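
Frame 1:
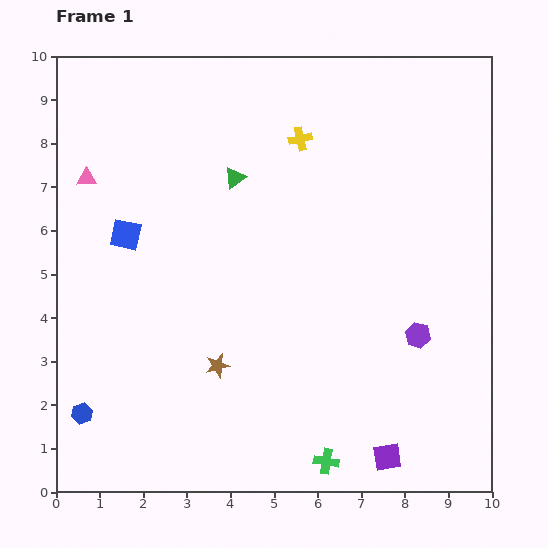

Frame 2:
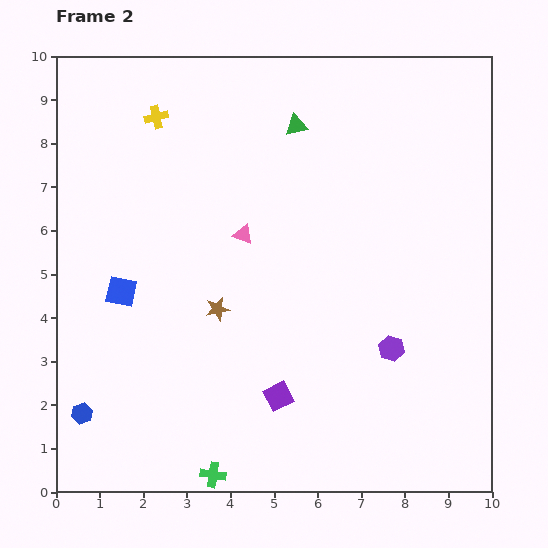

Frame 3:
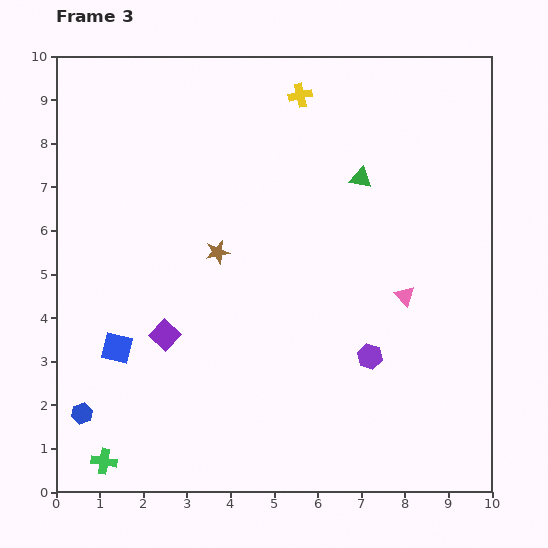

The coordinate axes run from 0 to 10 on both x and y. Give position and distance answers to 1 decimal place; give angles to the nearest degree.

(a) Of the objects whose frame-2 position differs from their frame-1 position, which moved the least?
the purple hexagon

(moved 0.7)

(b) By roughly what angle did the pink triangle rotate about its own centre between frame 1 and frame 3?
50° clockwise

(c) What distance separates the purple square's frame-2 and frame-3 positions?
3.0

The purple square moved from (5.1, 2.2) to (2.5, 3.6), a distance of √(2.6² + 1.4²) ≈ 3.0.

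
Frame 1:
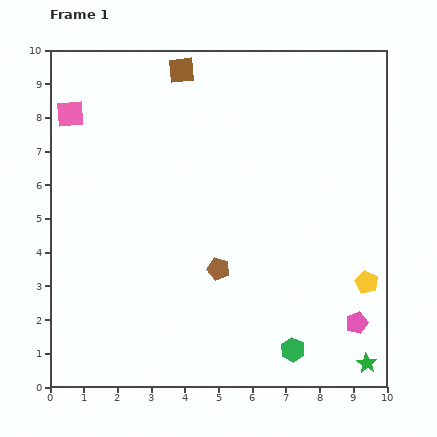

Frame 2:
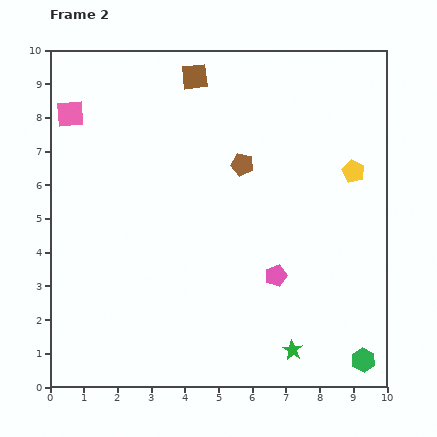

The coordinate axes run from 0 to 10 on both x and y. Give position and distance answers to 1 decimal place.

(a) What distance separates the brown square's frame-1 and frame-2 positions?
0.4

The brown square moved from (3.9, 9.4) to (4.3, 9.2), a distance of √(0.4² + 0.2²) ≈ 0.4.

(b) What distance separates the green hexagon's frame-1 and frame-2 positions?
2.1

The green hexagon moved from (7.2, 1.1) to (9.3, 0.8), a distance of √(2.1² + 0.3²) ≈ 2.1.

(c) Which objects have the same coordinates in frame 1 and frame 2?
the pink square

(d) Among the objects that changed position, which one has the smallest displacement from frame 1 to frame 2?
the brown square

(moved 0.4)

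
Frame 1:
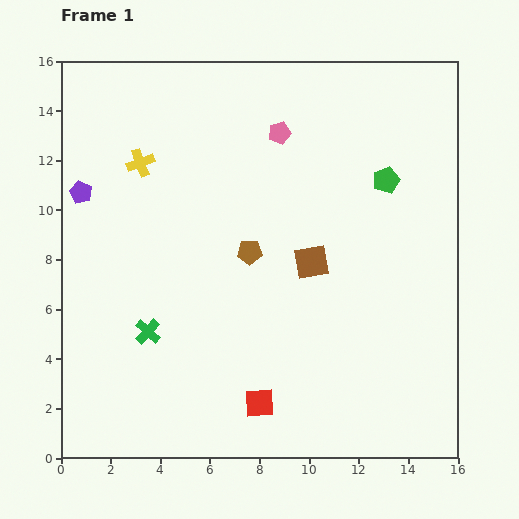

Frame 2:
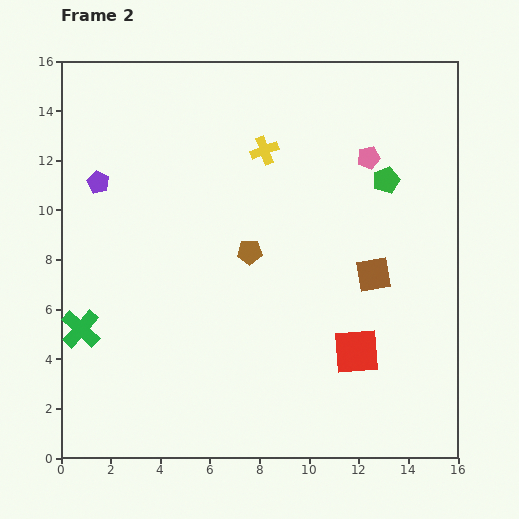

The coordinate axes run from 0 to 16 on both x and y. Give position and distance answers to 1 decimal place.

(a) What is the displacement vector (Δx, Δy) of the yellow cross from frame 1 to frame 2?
(5.0, 0.5)

The yellow cross was at (3.2, 11.9) in frame 1 and (8.2, 12.4) in frame 2.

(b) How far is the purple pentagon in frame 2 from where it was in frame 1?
0.8

The purple pentagon moved from (0.8, 10.7) to (1.5, 11.1), a distance of √(0.7² + 0.4²) ≈ 0.8.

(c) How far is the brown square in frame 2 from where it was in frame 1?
2.5

The brown square moved from (10.1, 7.9) to (12.6, 7.4), a distance of √(2.5² + 0.5²) ≈ 2.5.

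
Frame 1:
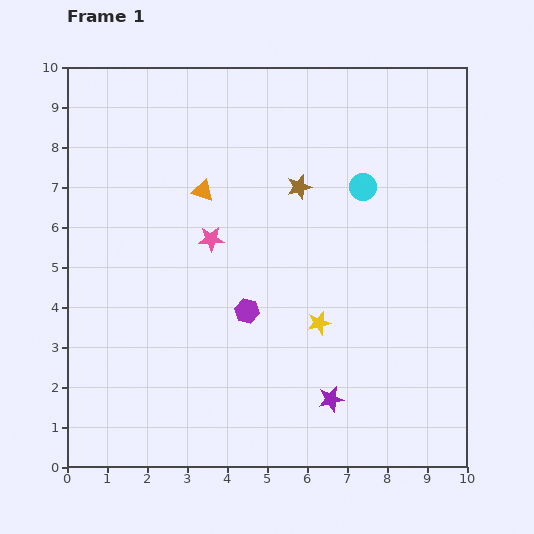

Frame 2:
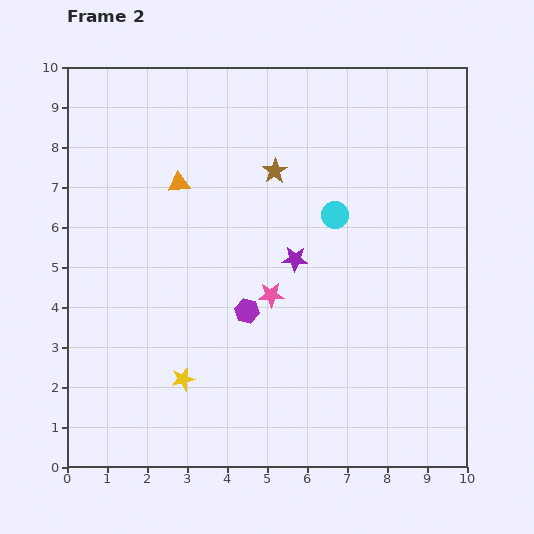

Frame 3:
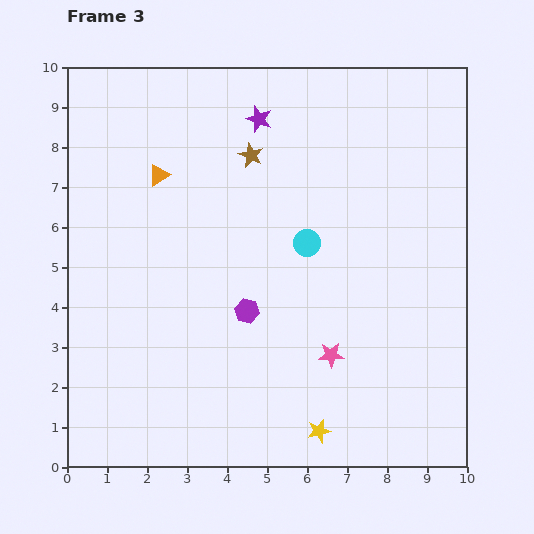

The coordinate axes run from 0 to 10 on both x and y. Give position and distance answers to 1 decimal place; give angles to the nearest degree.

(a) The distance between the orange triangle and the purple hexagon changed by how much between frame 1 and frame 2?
+0.4

Distance in frame 1: 3.2. Distance in frame 2: 3.6.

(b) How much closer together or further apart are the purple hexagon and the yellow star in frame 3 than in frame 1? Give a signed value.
+1.7

Distance in frame 1: 1.8. Distance in frame 3: 3.5.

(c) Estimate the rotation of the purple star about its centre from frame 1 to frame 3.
31° clockwise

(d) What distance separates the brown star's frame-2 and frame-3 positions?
0.7

The brown star moved from (5.2, 7.4) to (4.6, 7.8), a distance of √(0.6² + 0.4²) ≈ 0.7.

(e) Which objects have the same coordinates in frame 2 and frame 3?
the purple hexagon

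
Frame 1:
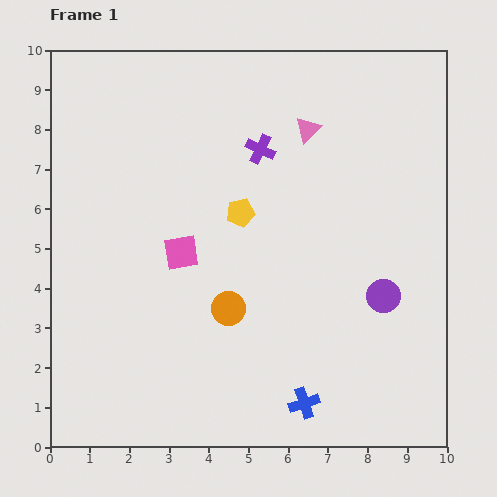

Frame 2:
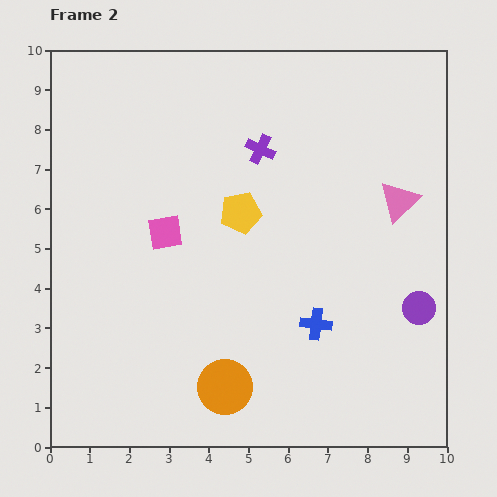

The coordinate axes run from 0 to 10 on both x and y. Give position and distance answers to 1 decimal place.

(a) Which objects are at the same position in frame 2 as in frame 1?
the yellow pentagon, the purple cross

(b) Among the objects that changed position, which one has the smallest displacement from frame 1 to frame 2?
the pink square

(moved 0.6)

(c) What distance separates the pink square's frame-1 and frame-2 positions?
0.6

The pink square moved from (3.3, 4.9) to (2.9, 5.4), a distance of √(0.4² + 0.5²) ≈ 0.6.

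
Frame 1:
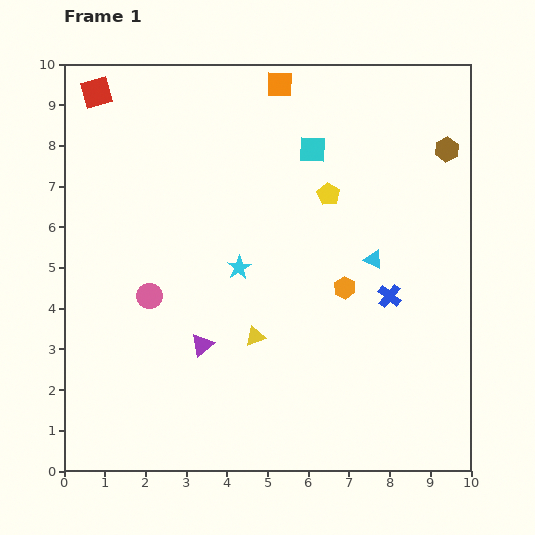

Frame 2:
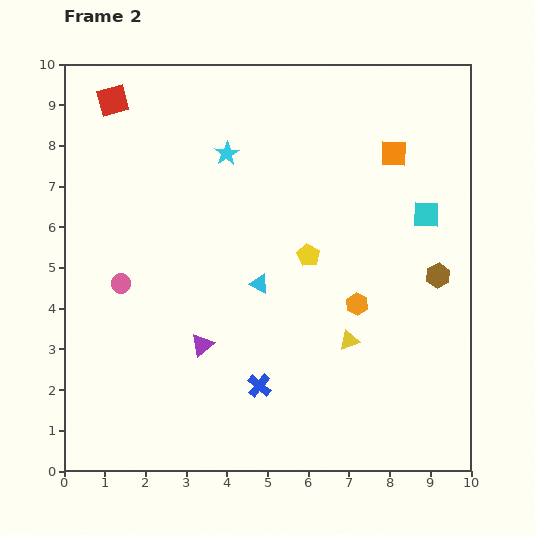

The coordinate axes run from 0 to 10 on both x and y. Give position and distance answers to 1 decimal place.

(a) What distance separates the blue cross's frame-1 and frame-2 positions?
3.9

The blue cross moved from (8.0, 4.3) to (4.8, 2.1), a distance of √(3.2² + 2.2²) ≈ 3.9.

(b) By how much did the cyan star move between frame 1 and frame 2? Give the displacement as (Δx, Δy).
(-0.3, 2.8)

The cyan star was at (4.3, 5.0) in frame 1 and (4.0, 7.8) in frame 2.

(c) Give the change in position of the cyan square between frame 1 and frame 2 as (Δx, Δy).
(2.8, -1.6)

The cyan square was at (6.1, 7.9) in frame 1 and (8.9, 6.3) in frame 2.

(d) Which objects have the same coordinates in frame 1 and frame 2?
the purple triangle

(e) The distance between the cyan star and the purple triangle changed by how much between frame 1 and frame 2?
+2.6

Distance in frame 1: 2.1. Distance in frame 2: 4.7.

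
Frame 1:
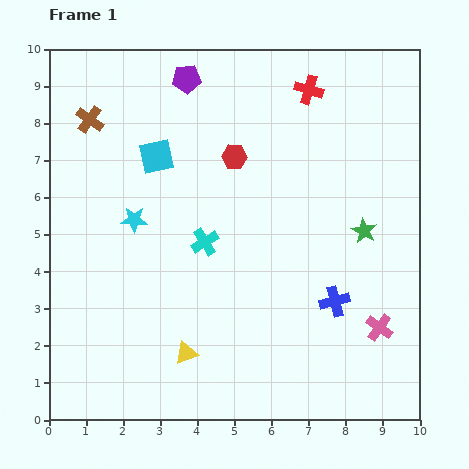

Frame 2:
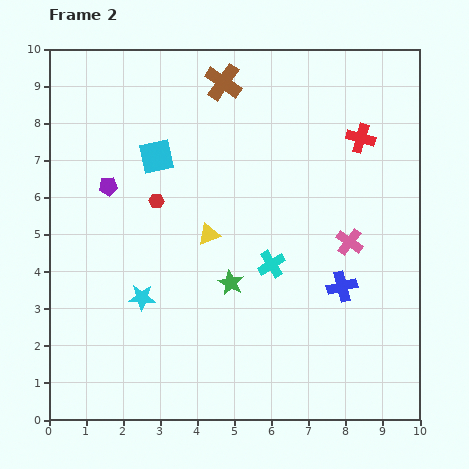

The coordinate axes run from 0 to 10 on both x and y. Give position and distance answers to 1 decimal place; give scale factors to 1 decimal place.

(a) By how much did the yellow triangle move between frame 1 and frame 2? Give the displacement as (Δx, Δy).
(0.6, 3.2)

The yellow triangle was at (3.7, 1.8) in frame 1 and (4.3, 5.0) in frame 2.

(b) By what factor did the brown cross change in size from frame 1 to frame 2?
1.3×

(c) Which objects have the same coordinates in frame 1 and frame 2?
the cyan square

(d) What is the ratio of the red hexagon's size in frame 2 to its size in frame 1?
0.6×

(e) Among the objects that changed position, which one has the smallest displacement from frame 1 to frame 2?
the blue cross

(moved 0.4)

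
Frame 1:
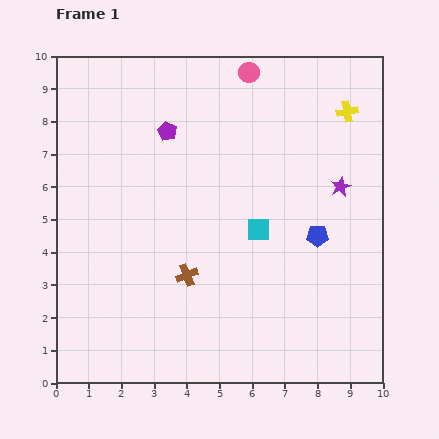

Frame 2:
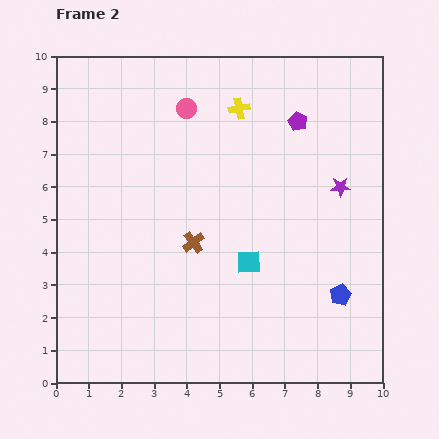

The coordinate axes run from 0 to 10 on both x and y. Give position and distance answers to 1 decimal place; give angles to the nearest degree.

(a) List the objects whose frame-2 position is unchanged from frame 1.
the purple star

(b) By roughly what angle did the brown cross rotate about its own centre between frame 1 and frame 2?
16° counter-clockwise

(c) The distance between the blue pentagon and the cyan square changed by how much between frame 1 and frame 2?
+1.2

Distance in frame 1: 1.8. Distance in frame 2: 3.0.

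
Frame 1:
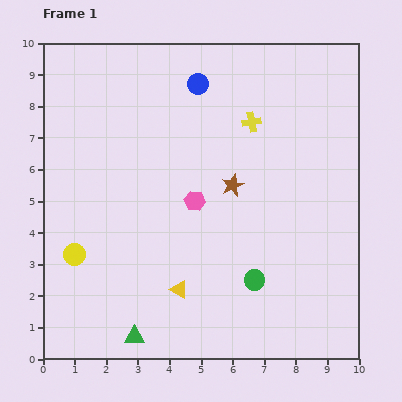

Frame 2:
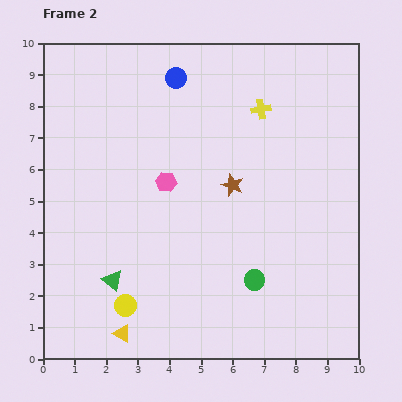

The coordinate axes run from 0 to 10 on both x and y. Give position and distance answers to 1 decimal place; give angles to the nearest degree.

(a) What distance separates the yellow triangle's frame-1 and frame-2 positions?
2.3

The yellow triangle moved from (4.3, 2.2) to (2.5, 0.8), a distance of √(1.8² + 1.4²) ≈ 2.3.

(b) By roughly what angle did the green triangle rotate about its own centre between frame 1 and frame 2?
39° clockwise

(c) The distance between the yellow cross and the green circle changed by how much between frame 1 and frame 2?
+0.4

Distance in frame 1: 5.0. Distance in frame 2: 5.4.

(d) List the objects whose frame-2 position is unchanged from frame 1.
the green circle, the brown star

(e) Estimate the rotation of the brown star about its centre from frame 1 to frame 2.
27° counter-clockwise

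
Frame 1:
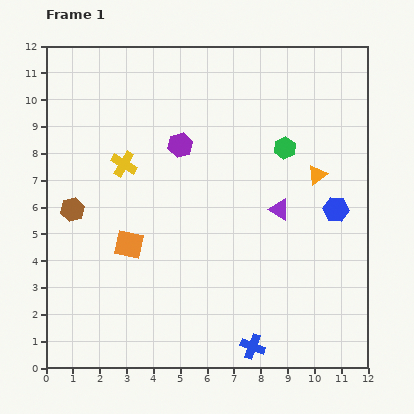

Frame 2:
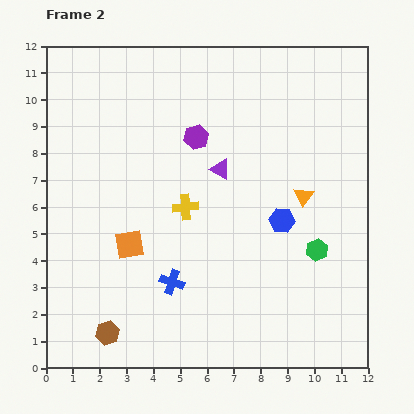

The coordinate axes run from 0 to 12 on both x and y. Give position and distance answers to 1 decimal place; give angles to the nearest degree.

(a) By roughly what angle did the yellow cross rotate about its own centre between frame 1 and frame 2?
36° counter-clockwise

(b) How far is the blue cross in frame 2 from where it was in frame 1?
3.8

The blue cross moved from (7.7, 0.8) to (4.7, 3.2), a distance of √(3.0² + 2.4²) ≈ 3.8.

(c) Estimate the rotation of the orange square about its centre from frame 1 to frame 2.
21° counter-clockwise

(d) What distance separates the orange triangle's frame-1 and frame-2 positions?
0.9

The orange triangle moved from (10.1, 7.2) to (9.6, 6.4), a distance of √(0.5² + 0.8²) ≈ 0.9.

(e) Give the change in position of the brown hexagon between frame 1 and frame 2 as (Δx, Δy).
(1.3, -4.6)

The brown hexagon was at (1.0, 5.9) in frame 1 and (2.3, 1.3) in frame 2.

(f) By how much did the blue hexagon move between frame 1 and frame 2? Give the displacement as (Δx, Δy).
(-2.0, -0.4)

The blue hexagon was at (10.8, 5.9) in frame 1 and (8.8, 5.5) in frame 2.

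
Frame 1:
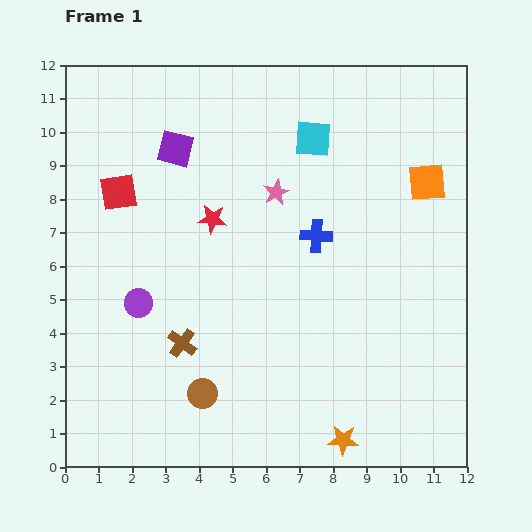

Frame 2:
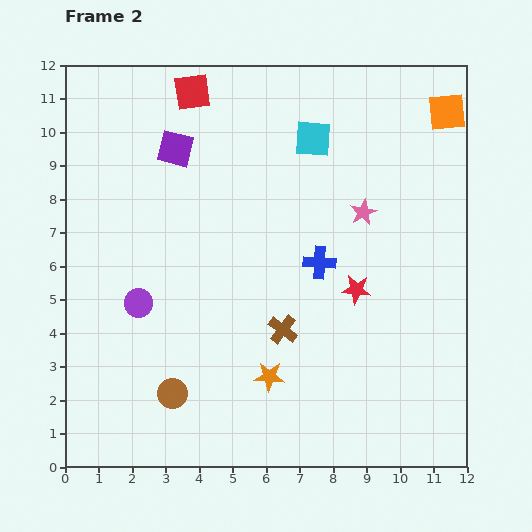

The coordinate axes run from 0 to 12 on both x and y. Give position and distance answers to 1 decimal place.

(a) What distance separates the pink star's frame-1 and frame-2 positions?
2.7

The pink star moved from (6.3, 8.2) to (8.9, 7.6), a distance of √(2.6² + 0.6²) ≈ 2.7.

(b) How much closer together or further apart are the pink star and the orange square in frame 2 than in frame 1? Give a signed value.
-0.6

Distance in frame 1: 4.5. Distance in frame 2: 3.9.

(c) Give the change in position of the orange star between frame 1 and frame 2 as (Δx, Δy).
(-2.2, 1.9)

The orange star was at (8.3, 0.8) in frame 1 and (6.1, 2.7) in frame 2.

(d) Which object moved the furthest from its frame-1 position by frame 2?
the red star

(moved 4.8; next 3.7)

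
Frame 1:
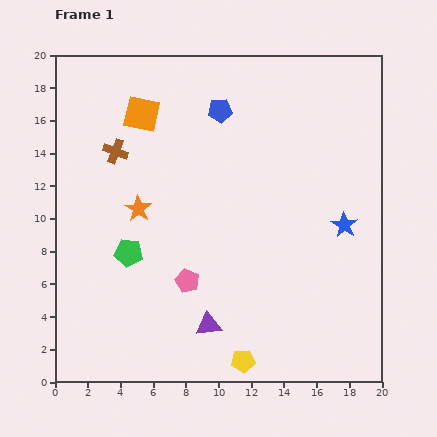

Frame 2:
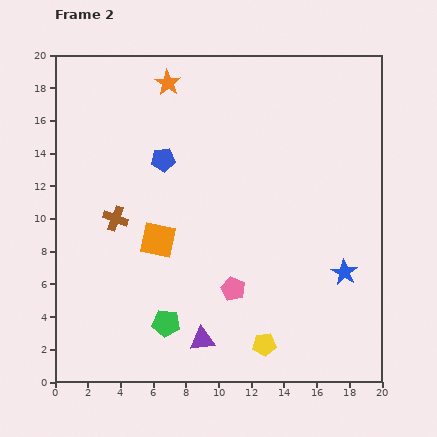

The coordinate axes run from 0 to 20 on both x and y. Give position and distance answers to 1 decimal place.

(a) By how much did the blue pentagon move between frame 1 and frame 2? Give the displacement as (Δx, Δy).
(-3.5, -3.0)

The blue pentagon was at (10.1, 16.6) in frame 1 and (6.6, 13.6) in frame 2.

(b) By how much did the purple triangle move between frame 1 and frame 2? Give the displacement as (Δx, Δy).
(-0.4, -0.9)

The purple triangle was at (9.4, 3.5) in frame 1 and (9.0, 2.6) in frame 2.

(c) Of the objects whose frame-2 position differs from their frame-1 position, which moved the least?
the purple triangle

(moved 1.0)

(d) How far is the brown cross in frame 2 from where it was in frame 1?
4.1

The brown cross moved from (3.7, 14.1) to (3.7, 10.0), a distance of √(0.0² + 4.1²) ≈ 4.1.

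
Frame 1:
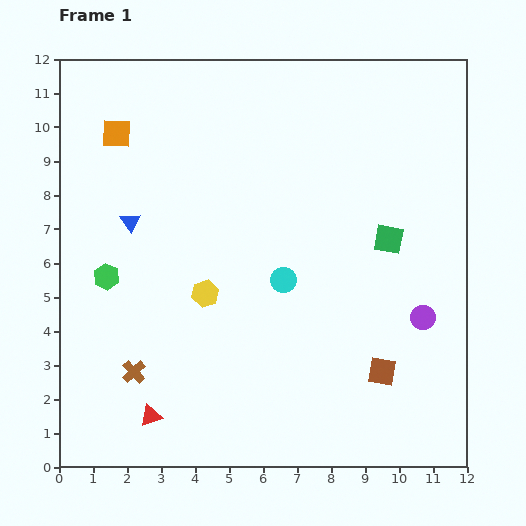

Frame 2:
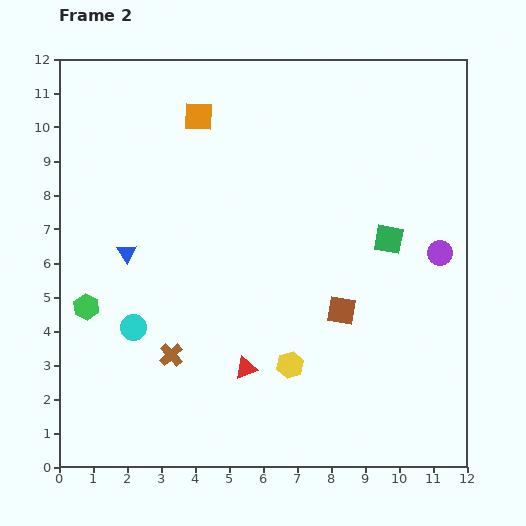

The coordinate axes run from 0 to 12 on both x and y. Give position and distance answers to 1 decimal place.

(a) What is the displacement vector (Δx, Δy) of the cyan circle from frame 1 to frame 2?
(-4.4, -1.4)

The cyan circle was at (6.6, 5.5) in frame 1 and (2.2, 4.1) in frame 2.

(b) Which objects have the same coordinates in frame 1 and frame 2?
the green square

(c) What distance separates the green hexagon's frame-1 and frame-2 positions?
1.1

The green hexagon moved from (1.4, 5.6) to (0.8, 4.7), a distance of √(0.6² + 0.9²) ≈ 1.1.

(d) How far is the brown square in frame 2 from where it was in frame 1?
2.2

The brown square moved from (9.5, 2.8) to (8.3, 4.6), a distance of √(1.2² + 1.8²) ≈ 2.2.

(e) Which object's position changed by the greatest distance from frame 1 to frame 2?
the cyan circle

(moved 4.6; next 3.3)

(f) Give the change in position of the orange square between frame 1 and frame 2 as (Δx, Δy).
(2.4, 0.5)

The orange square was at (1.7, 9.8) in frame 1 and (4.1, 10.3) in frame 2.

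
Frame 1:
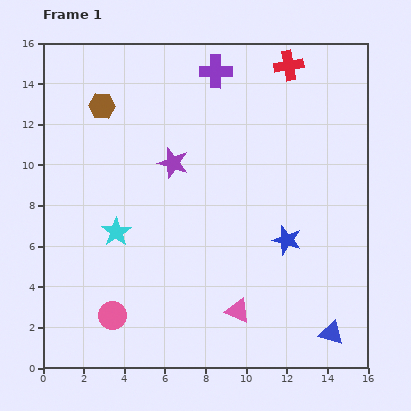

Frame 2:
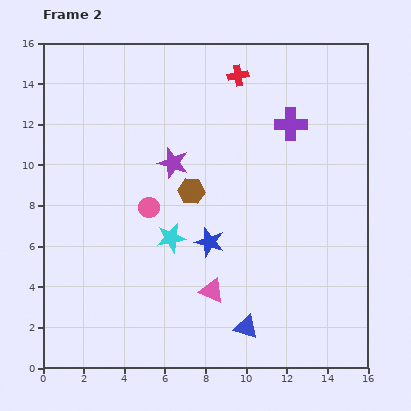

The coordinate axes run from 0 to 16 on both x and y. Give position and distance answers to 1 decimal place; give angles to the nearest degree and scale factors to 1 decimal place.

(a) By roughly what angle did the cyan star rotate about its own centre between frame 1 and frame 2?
23° clockwise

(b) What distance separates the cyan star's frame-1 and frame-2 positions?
2.7

The cyan star moved from (3.6, 6.7) to (6.3, 6.4), a distance of √(2.7² + 0.3²) ≈ 2.7.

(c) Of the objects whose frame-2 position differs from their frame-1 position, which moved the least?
the pink triangle

(moved 1.6)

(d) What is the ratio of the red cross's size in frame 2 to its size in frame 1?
0.7×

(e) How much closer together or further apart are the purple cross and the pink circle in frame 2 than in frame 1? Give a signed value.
-4.9

Distance in frame 1: 13.0. Distance in frame 2: 8.1.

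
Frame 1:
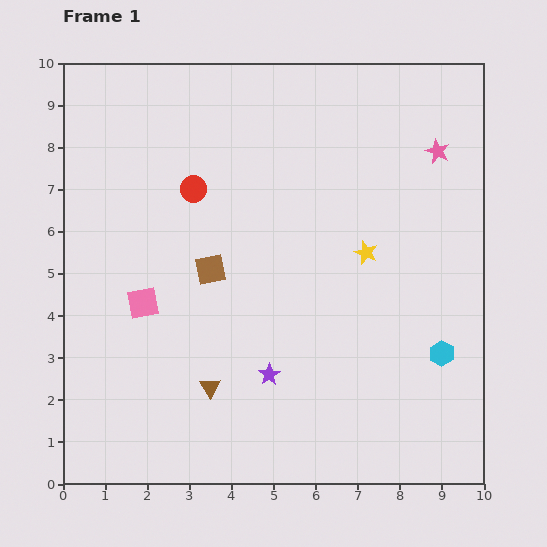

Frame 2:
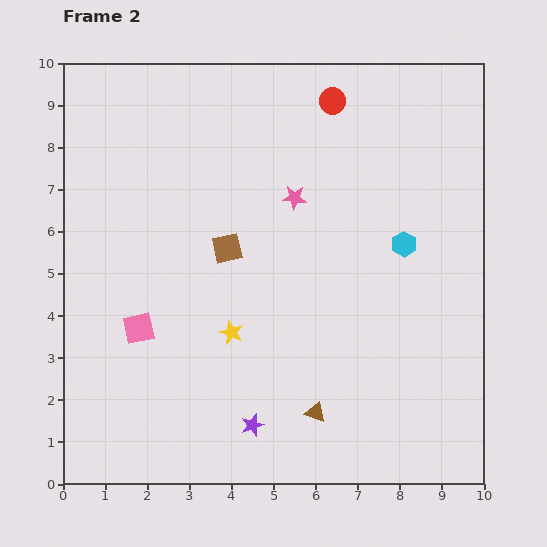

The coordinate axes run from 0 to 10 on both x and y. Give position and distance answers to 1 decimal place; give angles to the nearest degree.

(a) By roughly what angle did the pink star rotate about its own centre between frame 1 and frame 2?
20° counter-clockwise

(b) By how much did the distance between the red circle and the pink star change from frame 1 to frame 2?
-3.4

Distance in frame 1: 5.9. Distance in frame 2: 2.5.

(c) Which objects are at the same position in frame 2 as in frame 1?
none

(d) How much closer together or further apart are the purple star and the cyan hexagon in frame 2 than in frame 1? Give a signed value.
+1.5

Distance in frame 1: 4.1. Distance in frame 2: 5.6.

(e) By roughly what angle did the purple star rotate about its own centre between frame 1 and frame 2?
16° clockwise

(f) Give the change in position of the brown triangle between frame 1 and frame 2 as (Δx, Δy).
(2.5, -0.6)

The brown triangle was at (3.5, 2.3) in frame 1 and (6.0, 1.7) in frame 2.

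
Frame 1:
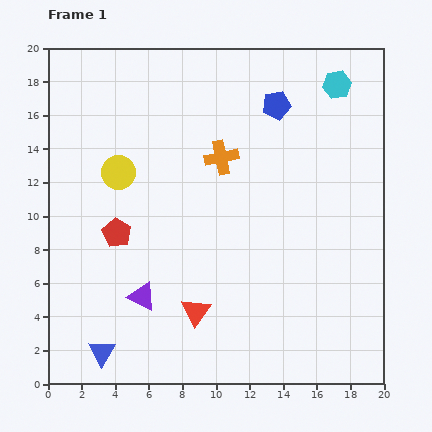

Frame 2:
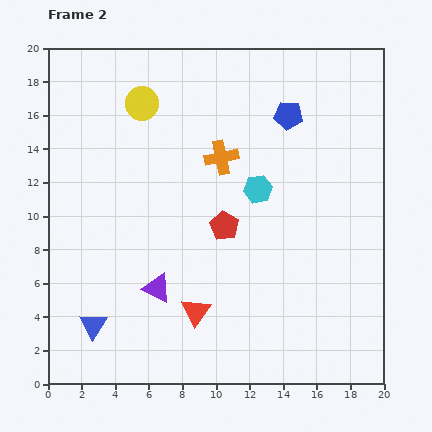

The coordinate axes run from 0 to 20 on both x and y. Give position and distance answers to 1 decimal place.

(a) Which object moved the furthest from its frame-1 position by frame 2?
the cyan hexagon

(moved 7.8; next 6.4)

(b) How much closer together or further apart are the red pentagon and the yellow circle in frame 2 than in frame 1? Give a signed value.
+5.2

Distance in frame 1: 3.6. Distance in frame 2: 8.8.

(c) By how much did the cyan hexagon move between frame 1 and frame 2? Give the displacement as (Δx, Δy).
(-4.7, -6.2)

The cyan hexagon was at (17.2, 17.8) in frame 1 and (12.5, 11.6) in frame 2.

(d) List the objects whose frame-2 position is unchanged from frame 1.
the red triangle, the orange cross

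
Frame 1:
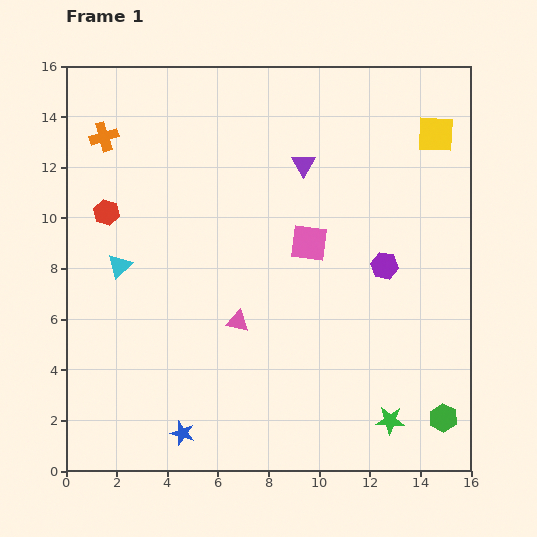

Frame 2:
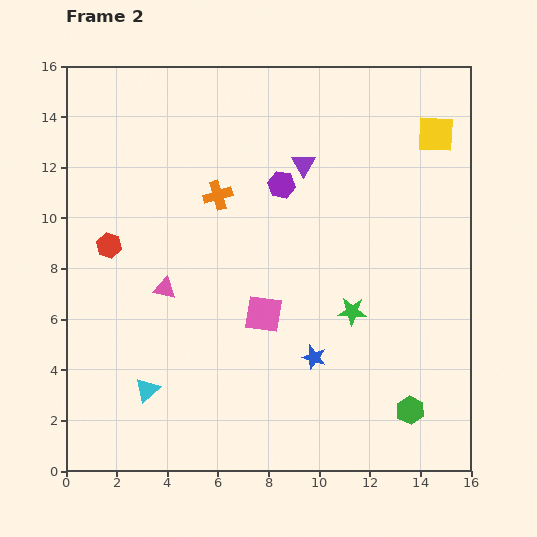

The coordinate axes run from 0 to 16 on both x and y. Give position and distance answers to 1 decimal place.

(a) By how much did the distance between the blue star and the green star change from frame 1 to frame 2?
-5.9

Distance in frame 1: 8.2. Distance in frame 2: 2.3.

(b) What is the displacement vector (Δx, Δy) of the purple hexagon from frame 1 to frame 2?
(-4.1, 3.2)

The purple hexagon was at (12.6, 8.1) in frame 1 and (8.5, 11.3) in frame 2.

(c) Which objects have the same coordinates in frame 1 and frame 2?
the yellow square, the purple triangle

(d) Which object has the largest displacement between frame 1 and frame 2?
the blue star

(moved 6.0; next 5.2)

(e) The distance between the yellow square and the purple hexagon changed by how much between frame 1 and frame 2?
+0.8

Distance in frame 1: 5.6. Distance in frame 2: 6.4.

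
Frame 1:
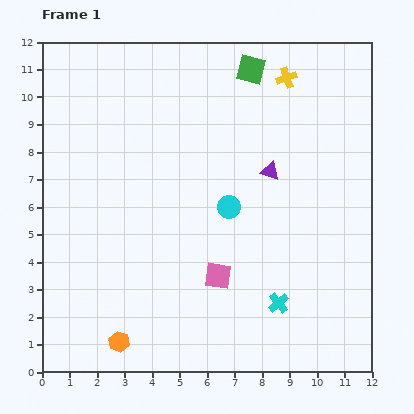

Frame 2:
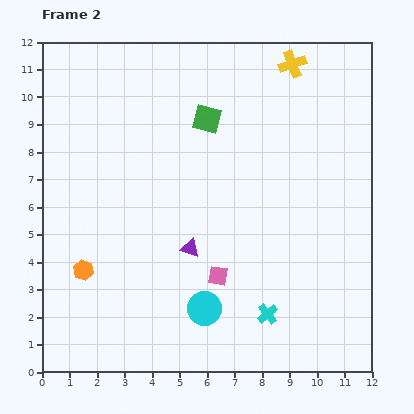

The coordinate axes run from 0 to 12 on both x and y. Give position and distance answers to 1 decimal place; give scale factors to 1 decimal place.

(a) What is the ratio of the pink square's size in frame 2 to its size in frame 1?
0.7×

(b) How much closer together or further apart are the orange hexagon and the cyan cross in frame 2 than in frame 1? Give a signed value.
+0.9

Distance in frame 1: 6.0. Distance in frame 2: 6.9.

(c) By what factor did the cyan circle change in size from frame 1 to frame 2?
1.5×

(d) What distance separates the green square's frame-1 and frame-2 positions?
2.4

The green square moved from (7.6, 11.0) to (6.0, 9.2), a distance of √(1.6² + 1.8²) ≈ 2.4.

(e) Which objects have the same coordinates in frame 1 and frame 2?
the pink square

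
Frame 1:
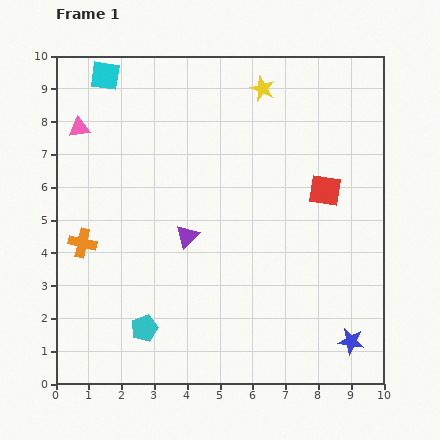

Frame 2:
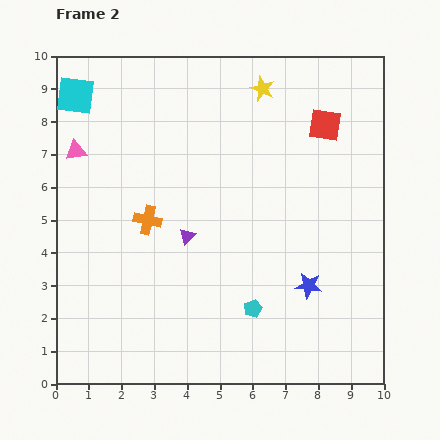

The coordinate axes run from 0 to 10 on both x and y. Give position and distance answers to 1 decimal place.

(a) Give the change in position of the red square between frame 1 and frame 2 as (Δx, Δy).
(0.0, 2.0)

The red square was at (8.2, 5.9) in frame 1 and (8.2, 7.9) in frame 2.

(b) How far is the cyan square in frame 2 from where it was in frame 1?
1.1

The cyan square moved from (1.5, 9.4) to (0.6, 8.8), a distance of √(0.9² + 0.6²) ≈ 1.1.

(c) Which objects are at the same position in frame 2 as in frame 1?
the purple triangle, the yellow star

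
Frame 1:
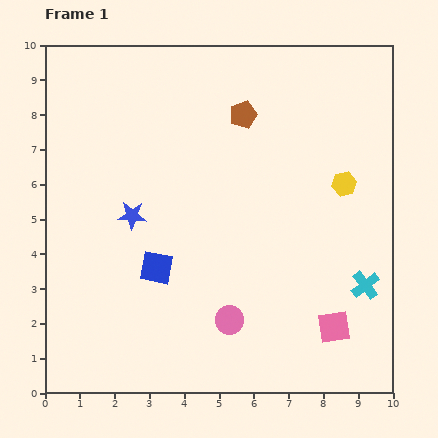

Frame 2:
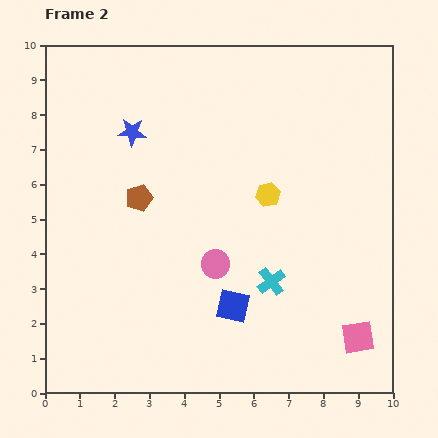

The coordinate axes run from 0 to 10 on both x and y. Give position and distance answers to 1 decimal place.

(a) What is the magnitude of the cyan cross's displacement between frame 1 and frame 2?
2.7

The cyan cross moved from (9.2, 3.1) to (6.5, 3.2), a distance of √(2.7² + 0.1²) ≈ 2.7.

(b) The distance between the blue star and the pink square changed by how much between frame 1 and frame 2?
+2.2

Distance in frame 1: 6.6. Distance in frame 2: 8.8.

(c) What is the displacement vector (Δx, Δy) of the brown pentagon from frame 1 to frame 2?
(-3.0, -2.4)

The brown pentagon was at (5.7, 8.0) in frame 1 and (2.7, 5.6) in frame 2.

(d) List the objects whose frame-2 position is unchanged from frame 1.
none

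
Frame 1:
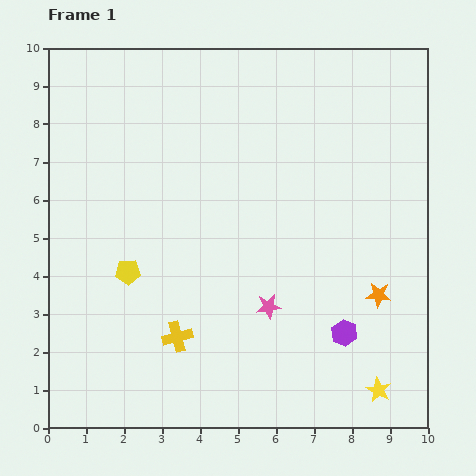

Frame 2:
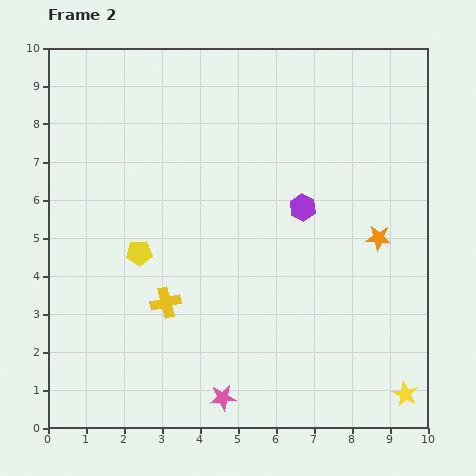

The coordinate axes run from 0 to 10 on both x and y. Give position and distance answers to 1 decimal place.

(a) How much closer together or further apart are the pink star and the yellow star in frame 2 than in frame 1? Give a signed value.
+1.2

Distance in frame 1: 3.6. Distance in frame 2: 4.8.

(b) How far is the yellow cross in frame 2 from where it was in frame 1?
0.9

The yellow cross moved from (3.4, 2.4) to (3.1, 3.3), a distance of √(0.3² + 0.9²) ≈ 0.9.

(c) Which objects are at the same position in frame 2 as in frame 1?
none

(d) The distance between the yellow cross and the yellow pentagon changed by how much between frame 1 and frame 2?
-0.6

Distance in frame 1: 2.1. Distance in frame 2: 1.5.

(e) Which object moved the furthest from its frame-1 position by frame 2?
the purple hexagon

(moved 3.5; next 2.7)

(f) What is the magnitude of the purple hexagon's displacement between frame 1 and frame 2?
3.5

The purple hexagon moved from (7.8, 2.5) to (6.7, 5.8), a distance of √(1.1² + 3.3²) ≈ 3.5.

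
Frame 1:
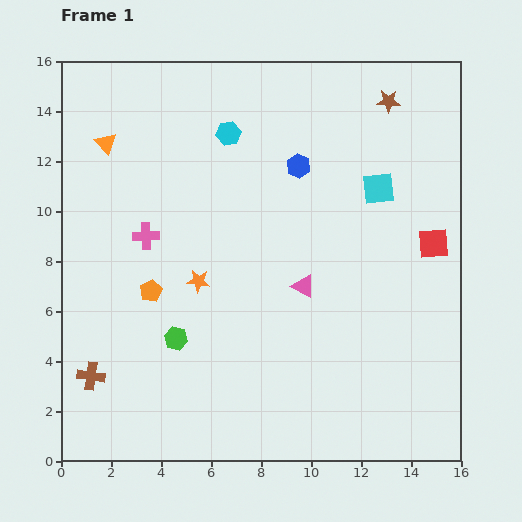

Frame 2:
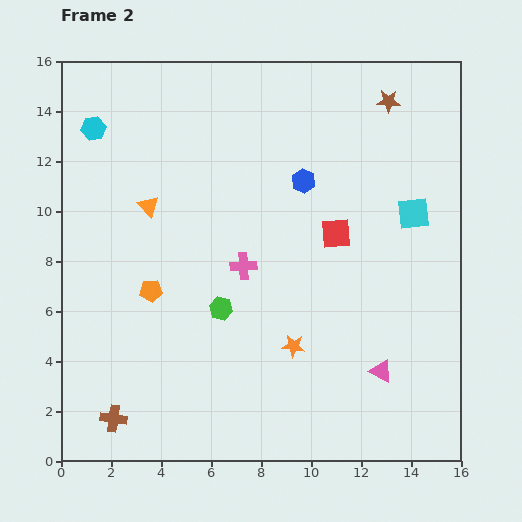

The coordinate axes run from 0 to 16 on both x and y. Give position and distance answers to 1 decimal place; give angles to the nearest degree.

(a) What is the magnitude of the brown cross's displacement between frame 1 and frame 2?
1.9

The brown cross moved from (1.2, 3.4) to (2.1, 1.7), a distance of √(0.9² + 1.7²) ≈ 1.9.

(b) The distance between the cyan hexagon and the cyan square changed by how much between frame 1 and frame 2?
+6.8

Distance in frame 1: 6.4. Distance in frame 2: 13.2.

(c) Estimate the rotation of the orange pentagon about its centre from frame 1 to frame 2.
24° clockwise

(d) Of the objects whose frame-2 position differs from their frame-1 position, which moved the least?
the blue hexagon

(moved 0.6)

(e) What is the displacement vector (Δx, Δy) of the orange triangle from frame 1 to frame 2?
(1.7, -2.5)

The orange triangle was at (1.8, 12.7) in frame 1 and (3.5, 10.2) in frame 2.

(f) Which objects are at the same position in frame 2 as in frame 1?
the orange pentagon, the brown star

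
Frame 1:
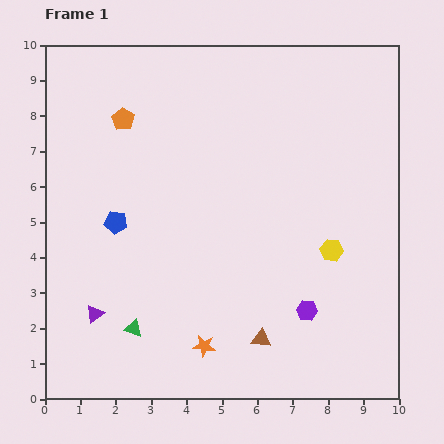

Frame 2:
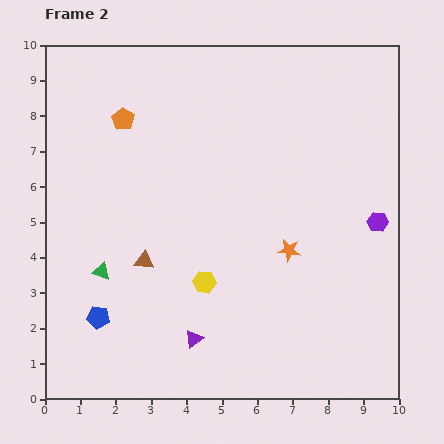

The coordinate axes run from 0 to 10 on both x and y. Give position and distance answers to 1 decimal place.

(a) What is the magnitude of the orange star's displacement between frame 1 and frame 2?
3.6

The orange star moved from (4.5, 1.5) to (6.9, 4.2), a distance of √(2.4² + 2.7²) ≈ 3.6.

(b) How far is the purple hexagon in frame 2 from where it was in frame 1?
3.2

The purple hexagon moved from (7.4, 2.5) to (9.4, 5.0), a distance of √(2.0² + 2.5²) ≈ 3.2.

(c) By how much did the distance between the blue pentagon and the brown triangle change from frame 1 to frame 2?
-3.2

Distance in frame 1: 5.3. Distance in frame 2: 2.1.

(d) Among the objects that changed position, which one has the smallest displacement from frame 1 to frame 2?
the green triangle

(moved 1.8)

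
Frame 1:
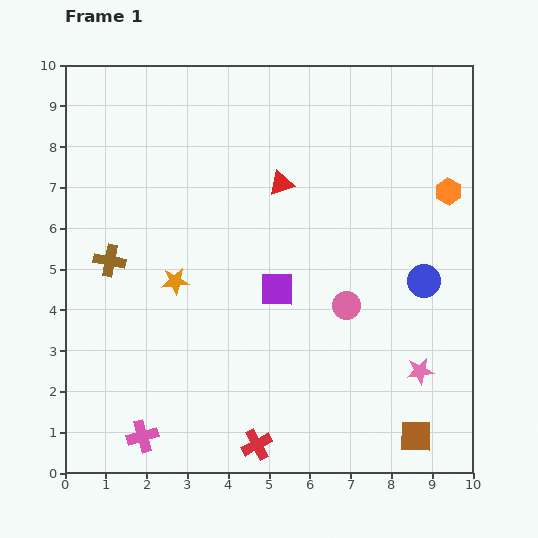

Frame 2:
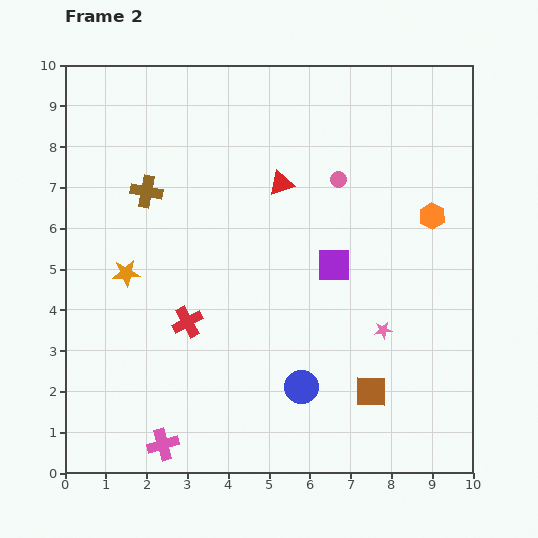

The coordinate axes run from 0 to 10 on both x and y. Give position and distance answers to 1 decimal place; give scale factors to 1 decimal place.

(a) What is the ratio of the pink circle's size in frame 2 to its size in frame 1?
0.6×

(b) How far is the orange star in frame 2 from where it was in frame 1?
1.2

The orange star moved from (2.7, 4.7) to (1.5, 4.9), a distance of √(1.2² + 0.2²) ≈ 1.2.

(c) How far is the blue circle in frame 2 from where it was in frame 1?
4.0

The blue circle moved from (8.8, 4.7) to (5.8, 2.1), a distance of √(3.0² + 2.6²) ≈ 4.0.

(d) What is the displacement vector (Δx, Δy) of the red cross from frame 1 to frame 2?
(-1.7, 3.0)

The red cross was at (4.7, 0.7) in frame 1 and (3.0, 3.7) in frame 2.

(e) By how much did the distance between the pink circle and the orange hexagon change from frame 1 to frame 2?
-1.3

Distance in frame 1: 3.8. Distance in frame 2: 2.5.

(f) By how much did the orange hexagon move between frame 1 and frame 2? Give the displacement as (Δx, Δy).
(-0.4, -0.6)

The orange hexagon was at (9.4, 6.9) in frame 1 and (9.0, 6.3) in frame 2.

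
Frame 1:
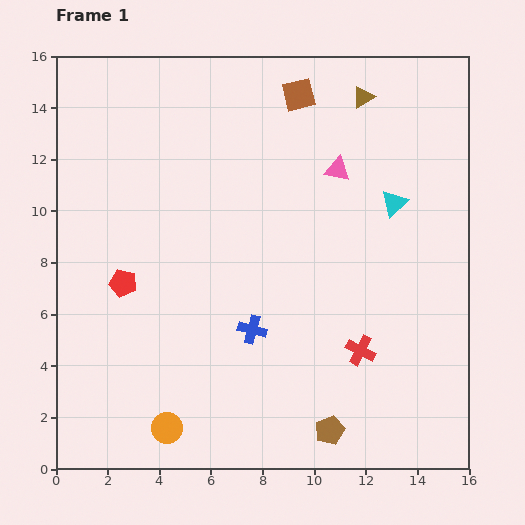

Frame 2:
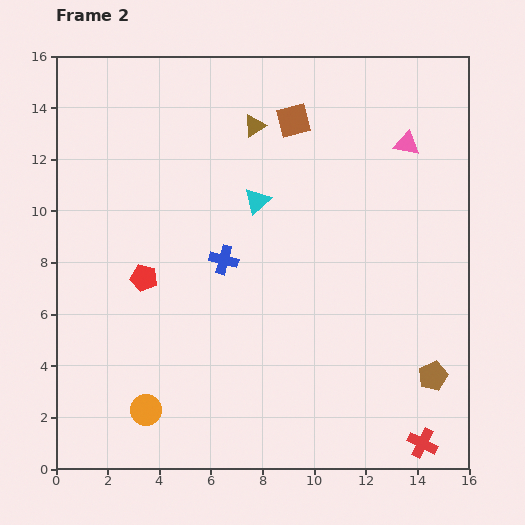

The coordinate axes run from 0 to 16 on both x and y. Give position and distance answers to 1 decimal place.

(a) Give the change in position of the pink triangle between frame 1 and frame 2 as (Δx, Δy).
(2.7, 1.0)

The pink triangle was at (10.9, 11.6) in frame 1 and (13.6, 12.6) in frame 2.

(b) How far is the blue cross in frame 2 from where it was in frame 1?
2.9

The blue cross moved from (7.6, 5.4) to (6.5, 8.1), a distance of √(1.1² + 2.7²) ≈ 2.9.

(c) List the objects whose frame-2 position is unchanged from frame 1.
none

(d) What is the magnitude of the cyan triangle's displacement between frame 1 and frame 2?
5.3

The cyan triangle moved from (13.1, 10.3) to (7.8, 10.4), a distance of √(5.3² + 0.1²) ≈ 5.3.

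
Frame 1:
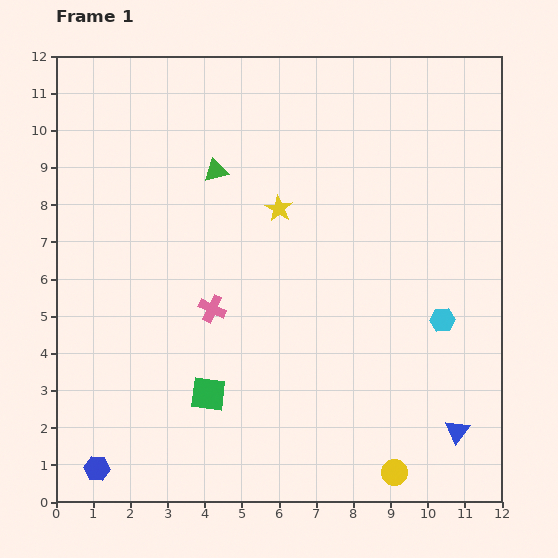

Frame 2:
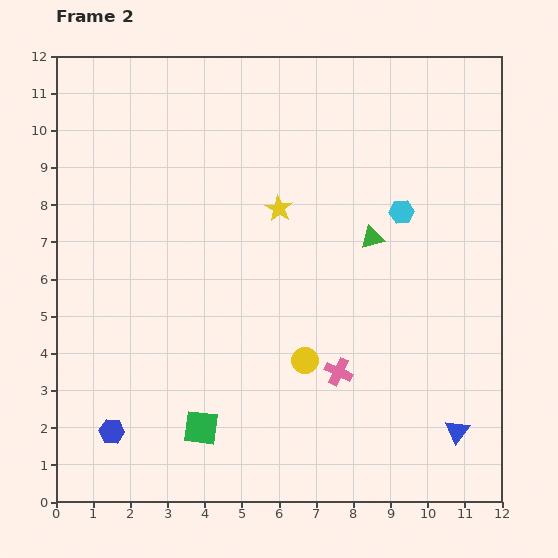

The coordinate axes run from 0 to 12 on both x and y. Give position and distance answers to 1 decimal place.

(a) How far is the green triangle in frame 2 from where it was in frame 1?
4.6

The green triangle moved from (4.3, 8.9) to (8.5, 7.1), a distance of √(4.2² + 1.8²) ≈ 4.6.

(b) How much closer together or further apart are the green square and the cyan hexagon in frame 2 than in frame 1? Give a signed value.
+1.3

Distance in frame 1: 6.6. Distance in frame 2: 7.9.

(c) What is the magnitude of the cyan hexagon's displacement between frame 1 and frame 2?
3.1

The cyan hexagon moved from (10.4, 4.9) to (9.3, 7.8), a distance of √(1.1² + 2.9²) ≈ 3.1.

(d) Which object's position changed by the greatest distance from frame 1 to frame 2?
the green triangle

(moved 4.6; next 3.8)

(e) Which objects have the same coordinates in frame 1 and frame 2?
the blue triangle, the yellow star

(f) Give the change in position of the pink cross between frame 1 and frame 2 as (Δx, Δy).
(3.4, -1.7)

The pink cross was at (4.2, 5.2) in frame 1 and (7.6, 3.5) in frame 2.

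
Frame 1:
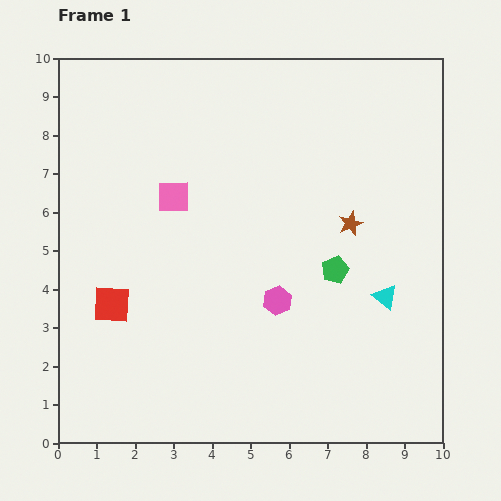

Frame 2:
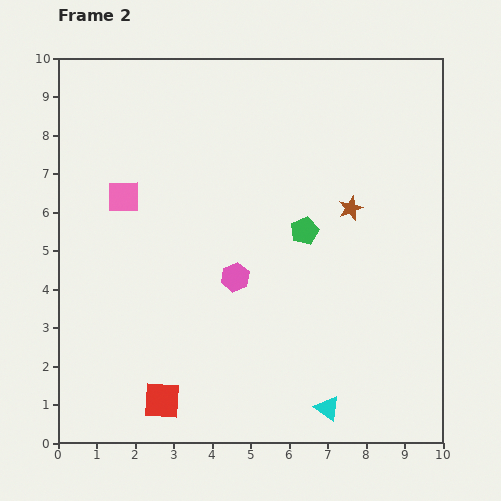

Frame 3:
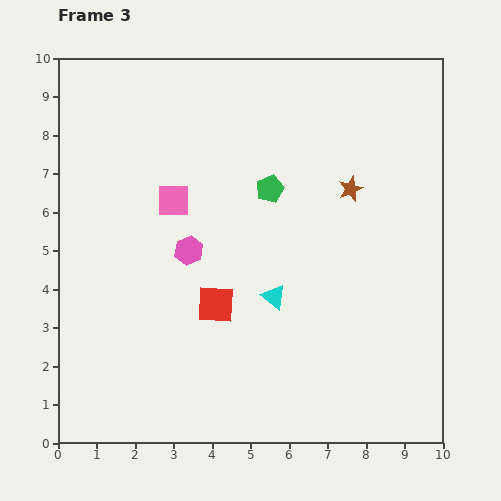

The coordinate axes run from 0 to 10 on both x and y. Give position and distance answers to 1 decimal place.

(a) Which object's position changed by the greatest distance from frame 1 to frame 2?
the cyan triangle

(moved 3.3; next 2.8)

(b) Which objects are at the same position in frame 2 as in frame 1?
none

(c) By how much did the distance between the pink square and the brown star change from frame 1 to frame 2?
+1.2

Distance in frame 1: 4.7. Distance in frame 2: 5.9.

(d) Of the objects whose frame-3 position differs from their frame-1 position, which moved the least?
the pink square

(moved 0.1)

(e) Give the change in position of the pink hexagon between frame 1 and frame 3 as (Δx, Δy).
(-2.3, 1.3)

The pink hexagon was at (5.7, 3.7) in frame 1 and (3.4, 5.0) in frame 3.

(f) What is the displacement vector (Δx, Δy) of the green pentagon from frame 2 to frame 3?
(-0.9, 1.1)

The green pentagon was at (6.4, 5.5) in frame 2 and (5.5, 6.6) in frame 3.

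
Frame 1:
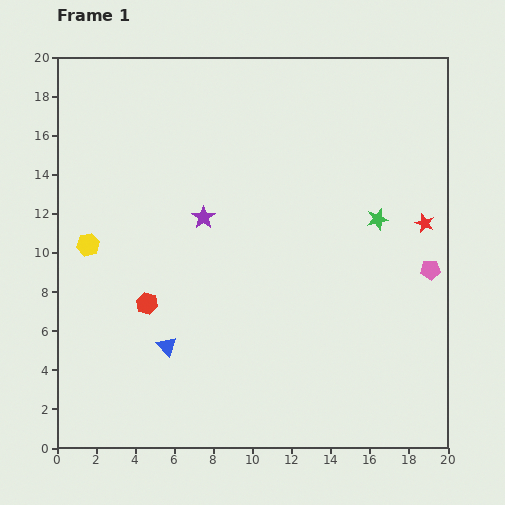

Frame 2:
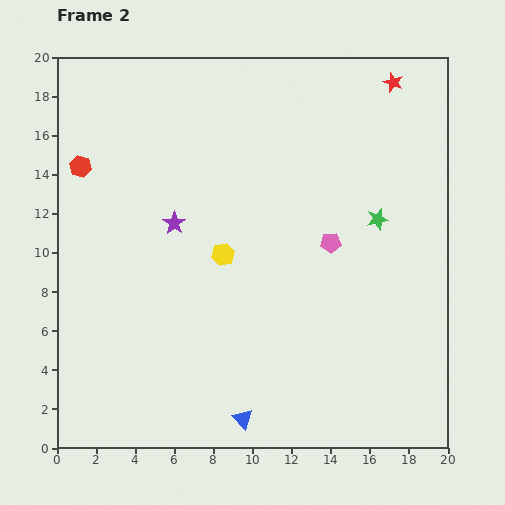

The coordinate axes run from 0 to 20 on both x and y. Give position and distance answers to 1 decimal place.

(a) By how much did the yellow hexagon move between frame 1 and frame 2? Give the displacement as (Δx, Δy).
(6.9, -0.5)

The yellow hexagon was at (1.6, 10.4) in frame 1 and (8.5, 9.9) in frame 2.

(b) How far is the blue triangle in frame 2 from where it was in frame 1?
5.4

The blue triangle moved from (5.6, 5.2) to (9.5, 1.5), a distance of √(3.9² + 3.7²) ≈ 5.4.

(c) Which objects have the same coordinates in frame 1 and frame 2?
the green star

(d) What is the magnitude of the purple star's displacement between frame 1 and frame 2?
1.5

The purple star moved from (7.5, 11.8) to (6.0, 11.5), a distance of √(1.5² + 0.3²) ≈ 1.5.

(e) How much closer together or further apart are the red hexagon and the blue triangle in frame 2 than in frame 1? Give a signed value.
+12.9

Distance in frame 1: 2.4. Distance in frame 2: 15.3.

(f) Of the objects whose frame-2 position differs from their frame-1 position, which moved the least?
the purple star

(moved 1.5)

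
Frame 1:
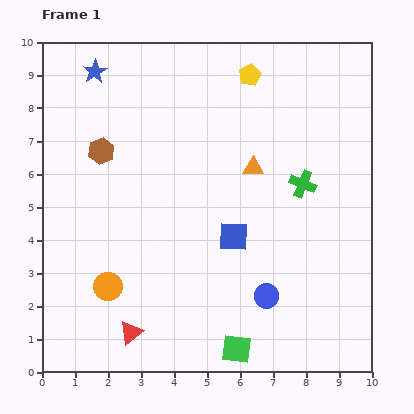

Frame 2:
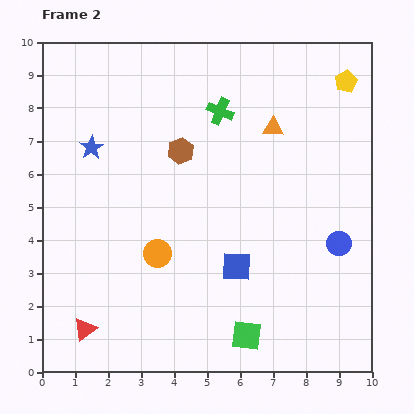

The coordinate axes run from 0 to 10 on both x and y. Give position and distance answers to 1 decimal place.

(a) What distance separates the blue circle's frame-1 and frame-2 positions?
2.7

The blue circle moved from (6.8, 2.3) to (9.0, 3.9), a distance of √(2.2² + 1.6²) ≈ 2.7.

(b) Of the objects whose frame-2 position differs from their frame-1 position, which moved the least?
the green square

(moved 0.5)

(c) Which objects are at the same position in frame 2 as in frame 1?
none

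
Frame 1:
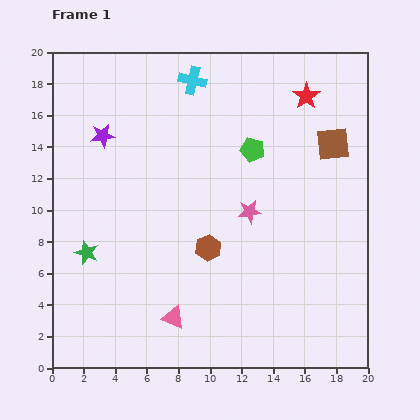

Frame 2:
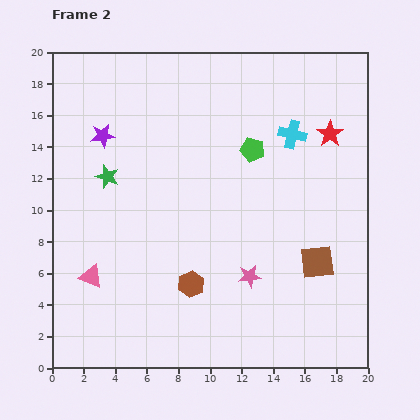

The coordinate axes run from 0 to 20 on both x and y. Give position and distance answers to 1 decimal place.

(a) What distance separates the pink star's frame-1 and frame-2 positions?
4.1

The pink star moved from (12.5, 9.9) to (12.5, 5.8), a distance of √(0.0² + 4.1²) ≈ 4.1.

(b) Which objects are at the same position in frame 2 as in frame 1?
the green pentagon, the purple star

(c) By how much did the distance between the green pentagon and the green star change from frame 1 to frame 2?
-2.9

Distance in frame 1: 12.3. Distance in frame 2: 9.4.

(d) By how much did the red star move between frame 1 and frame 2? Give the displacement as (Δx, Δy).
(1.5, -2.4)

The red star was at (16.1, 17.2) in frame 1 and (17.6, 14.8) in frame 2.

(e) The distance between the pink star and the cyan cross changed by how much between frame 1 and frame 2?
+0.4

Distance in frame 1: 9.0. Distance in frame 2: 9.4.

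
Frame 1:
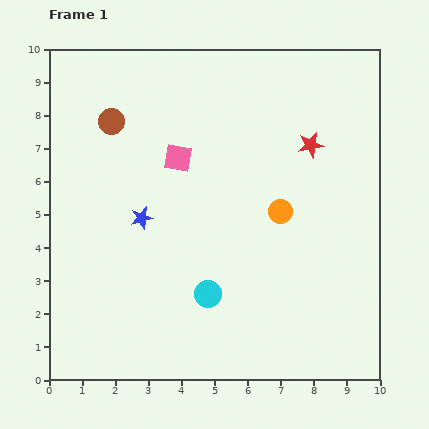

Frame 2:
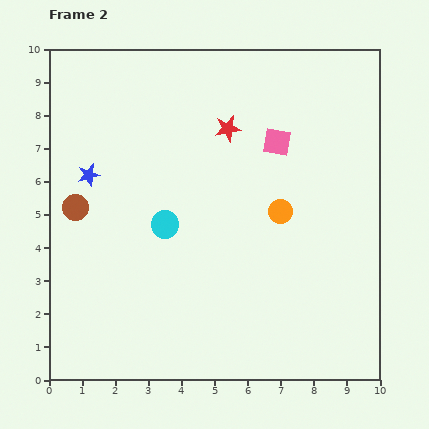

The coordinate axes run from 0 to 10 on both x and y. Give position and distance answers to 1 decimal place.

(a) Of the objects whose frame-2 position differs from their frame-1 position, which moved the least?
the blue star

(moved 2.1)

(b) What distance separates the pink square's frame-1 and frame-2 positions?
3.0

The pink square moved from (3.9, 6.7) to (6.9, 7.2), a distance of √(3.0² + 0.5²) ≈ 3.0.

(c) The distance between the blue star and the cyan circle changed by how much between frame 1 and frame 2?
-0.3

Distance in frame 1: 3.0. Distance in frame 2: 2.7.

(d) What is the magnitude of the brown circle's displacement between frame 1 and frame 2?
2.8

The brown circle moved from (1.9, 7.8) to (0.8, 5.2), a distance of √(1.1² + 2.6²) ≈ 2.8.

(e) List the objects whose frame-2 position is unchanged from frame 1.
the orange circle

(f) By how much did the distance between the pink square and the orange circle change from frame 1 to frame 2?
-1.4

Distance in frame 1: 3.5. Distance in frame 2: 2.1.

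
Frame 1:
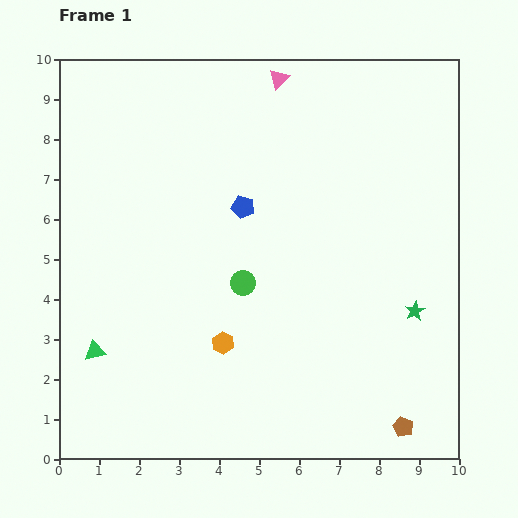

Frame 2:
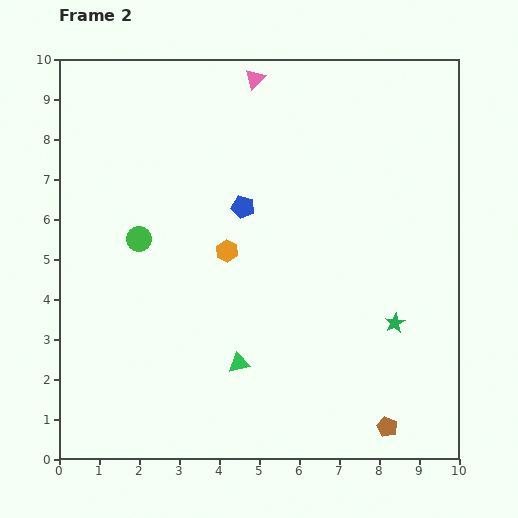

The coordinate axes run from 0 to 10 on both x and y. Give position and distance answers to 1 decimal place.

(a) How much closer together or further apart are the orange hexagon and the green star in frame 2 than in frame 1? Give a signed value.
-0.3

Distance in frame 1: 4.9. Distance in frame 2: 4.6.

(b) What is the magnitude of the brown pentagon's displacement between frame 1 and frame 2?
0.4

The brown pentagon moved from (8.6, 0.8) to (8.2, 0.8), a distance of √(0.4² + 0.0²) ≈ 0.4.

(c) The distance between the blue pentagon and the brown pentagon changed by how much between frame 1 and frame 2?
-0.2

Distance in frame 1: 6.8. Distance in frame 2: 6.6.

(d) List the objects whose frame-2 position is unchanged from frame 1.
the blue pentagon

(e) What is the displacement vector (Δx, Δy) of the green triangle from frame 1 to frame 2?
(3.6, -0.3)

The green triangle was at (0.9, 2.7) in frame 1 and (4.5, 2.4) in frame 2.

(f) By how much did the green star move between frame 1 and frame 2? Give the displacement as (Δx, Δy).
(-0.5, -0.3)

The green star was at (8.9, 3.7) in frame 1 and (8.4, 3.4) in frame 2.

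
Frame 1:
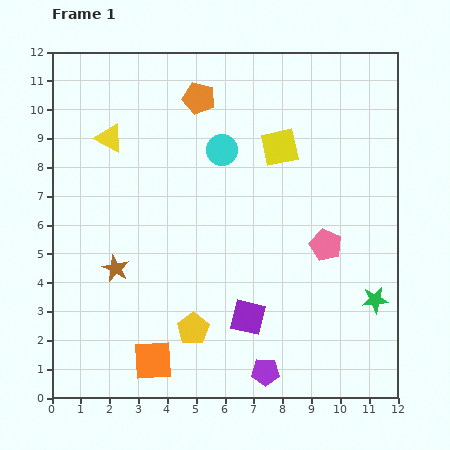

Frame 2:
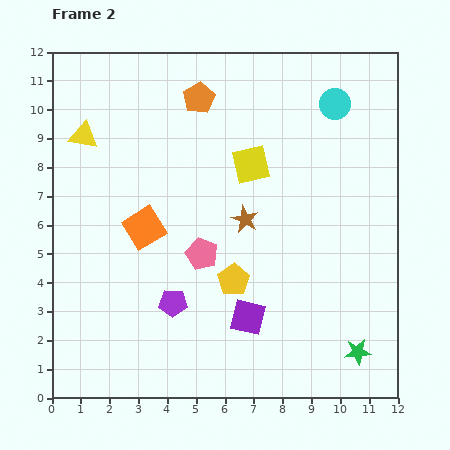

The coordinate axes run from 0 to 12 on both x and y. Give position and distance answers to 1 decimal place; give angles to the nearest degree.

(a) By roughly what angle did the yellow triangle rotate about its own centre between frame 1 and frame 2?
18° counter-clockwise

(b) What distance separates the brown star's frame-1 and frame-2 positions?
4.8

The brown star moved from (2.2, 4.5) to (6.7, 6.2), a distance of √(4.5² + 1.7²) ≈ 4.8.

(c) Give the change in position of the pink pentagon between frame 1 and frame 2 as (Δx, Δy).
(-4.3, -0.3)

The pink pentagon was at (9.5, 5.3) in frame 1 and (5.2, 5.0) in frame 2.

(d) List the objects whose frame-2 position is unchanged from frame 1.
the orange pentagon, the purple square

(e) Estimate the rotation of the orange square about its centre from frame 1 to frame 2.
29° counter-clockwise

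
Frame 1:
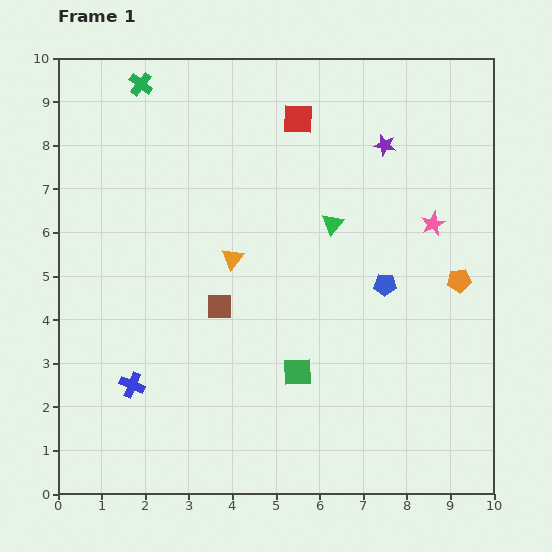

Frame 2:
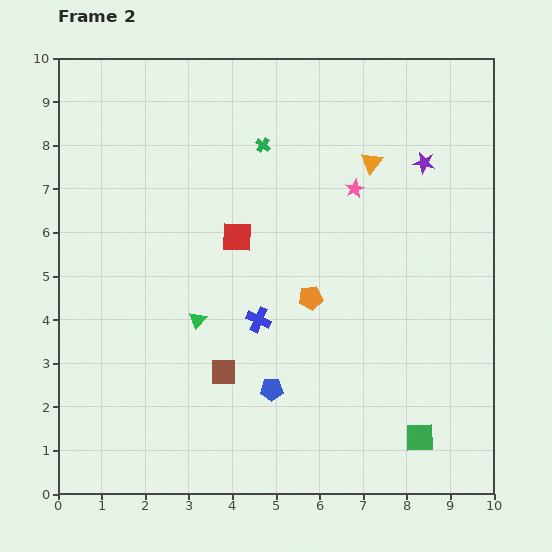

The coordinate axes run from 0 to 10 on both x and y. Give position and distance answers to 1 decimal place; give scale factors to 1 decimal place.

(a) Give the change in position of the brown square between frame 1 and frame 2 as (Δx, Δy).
(0.1, -1.5)

The brown square was at (3.7, 4.3) in frame 1 and (3.8, 2.8) in frame 2.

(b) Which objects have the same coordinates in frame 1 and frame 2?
none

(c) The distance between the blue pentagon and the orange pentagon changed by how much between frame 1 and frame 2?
+0.6

Distance in frame 1: 1.7. Distance in frame 2: 2.3.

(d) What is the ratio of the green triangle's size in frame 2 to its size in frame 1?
0.8×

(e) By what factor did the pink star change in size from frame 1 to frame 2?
0.8×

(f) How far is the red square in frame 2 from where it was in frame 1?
3.0

The red square moved from (5.5, 8.6) to (4.1, 5.9), a distance of √(1.4² + 2.7²) ≈ 3.0.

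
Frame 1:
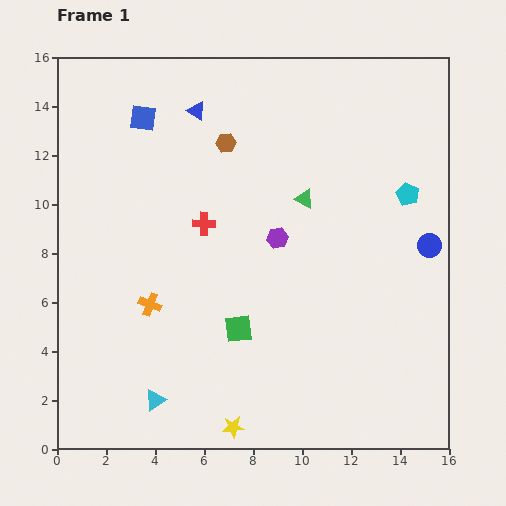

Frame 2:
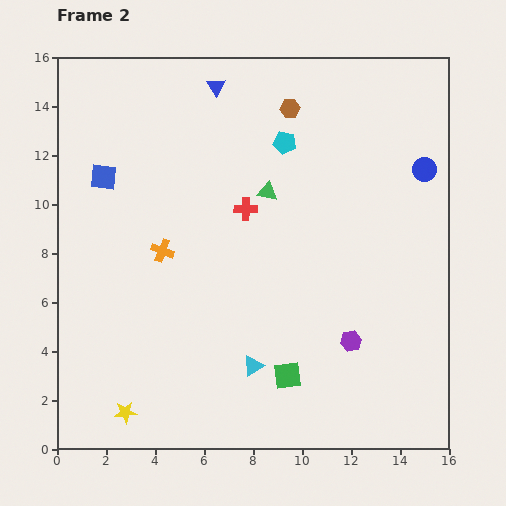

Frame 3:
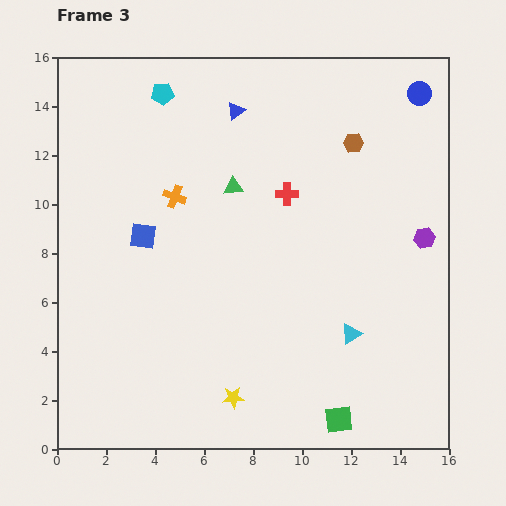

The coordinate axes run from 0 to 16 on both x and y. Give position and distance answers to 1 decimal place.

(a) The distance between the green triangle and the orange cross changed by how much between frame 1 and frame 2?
-2.7

Distance in frame 1: 7.6. Distance in frame 2: 4.9.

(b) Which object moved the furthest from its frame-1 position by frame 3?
the cyan pentagon

(moved 10.8; next 8.4)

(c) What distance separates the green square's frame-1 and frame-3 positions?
5.5

The green square moved from (7.4, 4.9) to (11.5, 1.2), a distance of √(4.1² + 3.7²) ≈ 5.5.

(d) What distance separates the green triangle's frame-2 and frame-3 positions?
1.4

The green triangle moved from (8.6, 10.5) to (7.2, 10.7), a distance of √(1.4² + 0.2²) ≈ 1.4.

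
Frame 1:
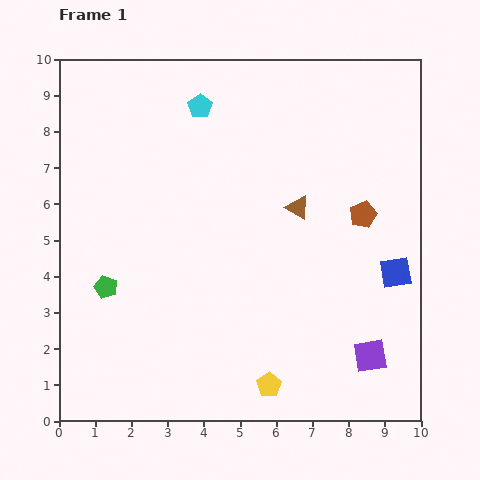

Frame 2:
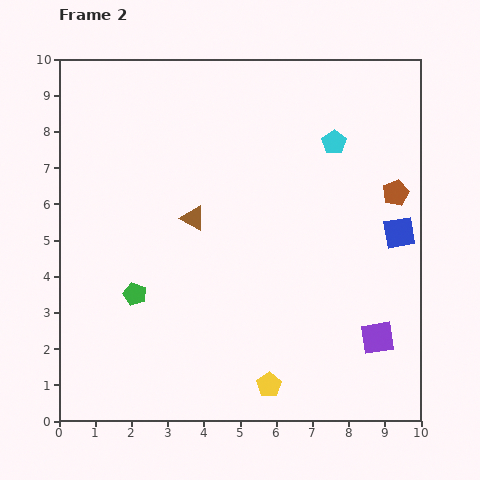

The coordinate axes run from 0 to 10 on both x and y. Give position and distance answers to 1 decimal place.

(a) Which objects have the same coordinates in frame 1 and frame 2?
the yellow pentagon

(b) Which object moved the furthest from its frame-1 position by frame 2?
the cyan pentagon

(moved 3.8; next 2.9)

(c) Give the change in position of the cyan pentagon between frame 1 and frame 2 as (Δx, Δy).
(3.7, -1.0)

The cyan pentagon was at (3.9, 8.7) in frame 1 and (7.6, 7.7) in frame 2.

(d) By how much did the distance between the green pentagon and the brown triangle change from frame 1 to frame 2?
-3.1

Distance in frame 1: 5.7. Distance in frame 2: 2.6.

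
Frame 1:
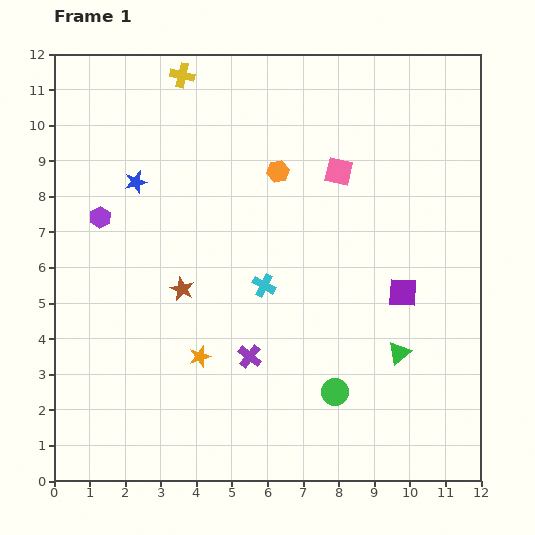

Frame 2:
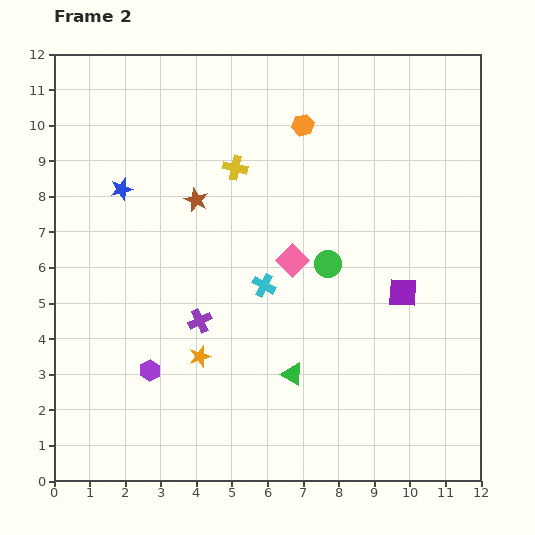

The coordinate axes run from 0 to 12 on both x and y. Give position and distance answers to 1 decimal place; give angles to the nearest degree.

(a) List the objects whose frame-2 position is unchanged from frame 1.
the orange star, the cyan cross, the purple square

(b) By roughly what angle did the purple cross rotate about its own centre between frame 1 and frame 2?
26° clockwise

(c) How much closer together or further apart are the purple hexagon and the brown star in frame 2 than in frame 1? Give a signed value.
+2.0

Distance in frame 1: 3.0. Distance in frame 2: 5.0.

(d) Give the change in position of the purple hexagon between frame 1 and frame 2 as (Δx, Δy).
(1.4, -4.3)

The purple hexagon was at (1.3, 7.4) in frame 1 and (2.7, 3.1) in frame 2.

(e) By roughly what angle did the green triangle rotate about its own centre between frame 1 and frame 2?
50° counter-clockwise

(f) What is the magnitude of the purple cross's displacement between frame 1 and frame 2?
1.7

The purple cross moved from (5.5, 3.5) to (4.1, 4.5), a distance of √(1.4² + 1.0²) ≈ 1.7.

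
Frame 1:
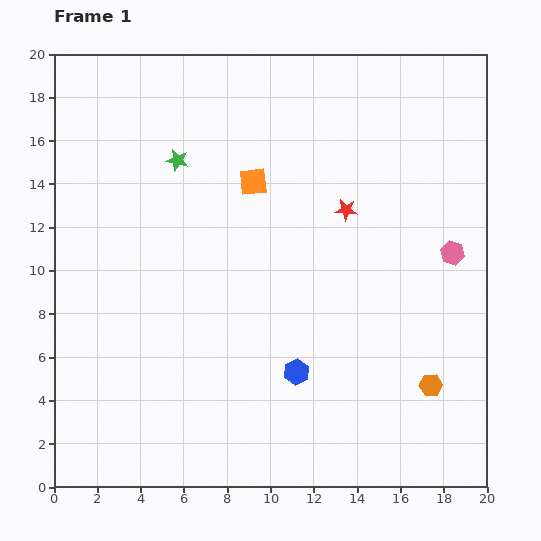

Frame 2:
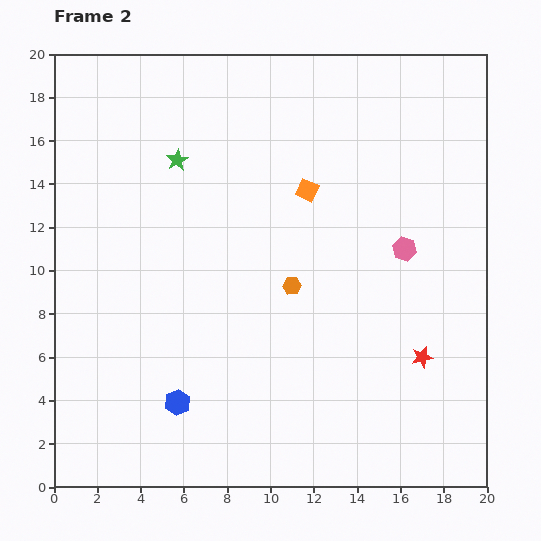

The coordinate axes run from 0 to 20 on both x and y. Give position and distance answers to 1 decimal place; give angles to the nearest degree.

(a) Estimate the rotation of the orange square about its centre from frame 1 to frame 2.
32° clockwise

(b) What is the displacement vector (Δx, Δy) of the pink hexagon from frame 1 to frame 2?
(-2.2, 0.2)

The pink hexagon was at (18.4, 10.8) in frame 1 and (16.2, 11.0) in frame 2.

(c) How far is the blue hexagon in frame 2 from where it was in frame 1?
5.7

The blue hexagon moved from (11.2, 5.3) to (5.7, 3.9), a distance of √(5.5² + 1.4²) ≈ 5.7.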